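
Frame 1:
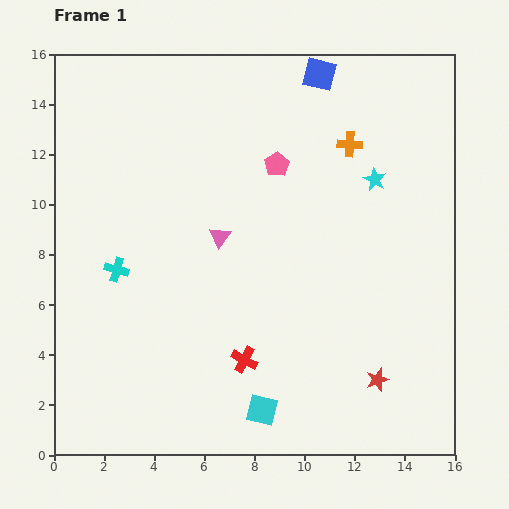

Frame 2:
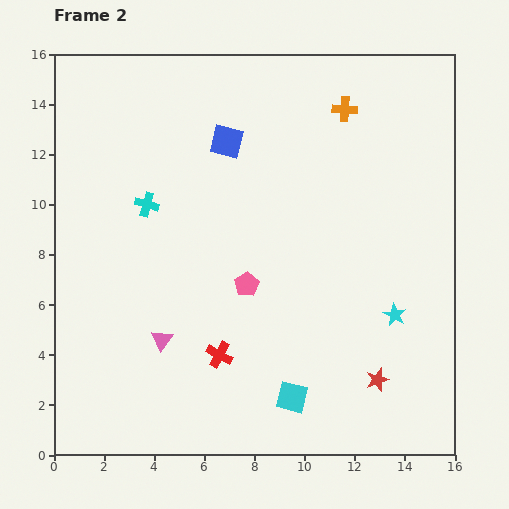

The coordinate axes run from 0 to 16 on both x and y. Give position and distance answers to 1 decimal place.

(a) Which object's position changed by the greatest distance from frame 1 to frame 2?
the cyan star

(moved 5.5; next 4.9)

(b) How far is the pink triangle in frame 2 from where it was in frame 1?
4.7

The pink triangle moved from (6.6, 8.7) to (4.3, 4.6), a distance of √(2.3² + 4.1²) ≈ 4.7.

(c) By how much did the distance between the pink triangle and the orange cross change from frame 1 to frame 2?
+5.3

Distance in frame 1: 6.4. Distance in frame 2: 11.7.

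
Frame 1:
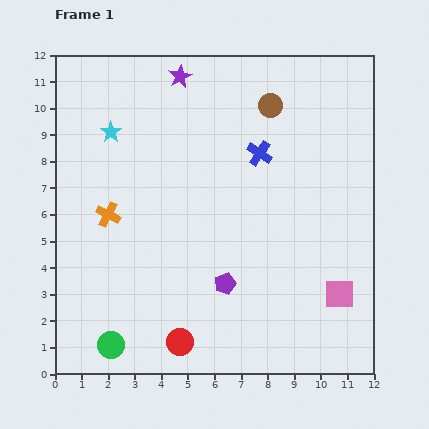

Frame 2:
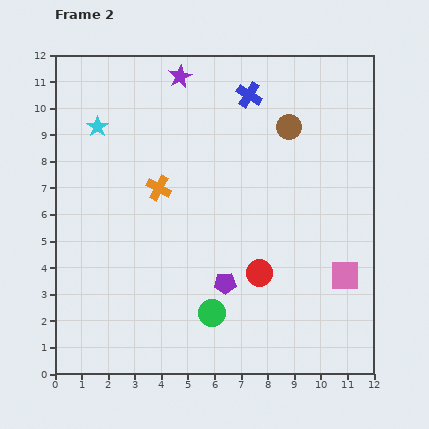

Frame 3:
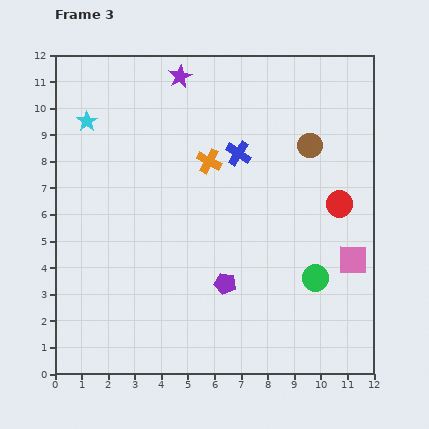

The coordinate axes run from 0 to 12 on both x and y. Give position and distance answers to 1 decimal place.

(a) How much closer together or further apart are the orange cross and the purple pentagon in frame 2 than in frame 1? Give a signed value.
-0.7

Distance in frame 1: 5.1. Distance in frame 2: 4.4.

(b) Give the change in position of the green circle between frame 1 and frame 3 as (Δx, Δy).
(7.7, 2.5)

The green circle was at (2.1, 1.1) in frame 1 and (9.8, 3.6) in frame 3.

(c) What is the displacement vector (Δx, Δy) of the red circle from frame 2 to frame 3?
(3.0, 2.6)

The red circle was at (7.7, 3.8) in frame 2 and (10.7, 6.4) in frame 3.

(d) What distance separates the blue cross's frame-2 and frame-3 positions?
2.2

The blue cross moved from (7.3, 10.5) to (6.9, 8.3), a distance of √(0.4² + 2.2²) ≈ 2.2.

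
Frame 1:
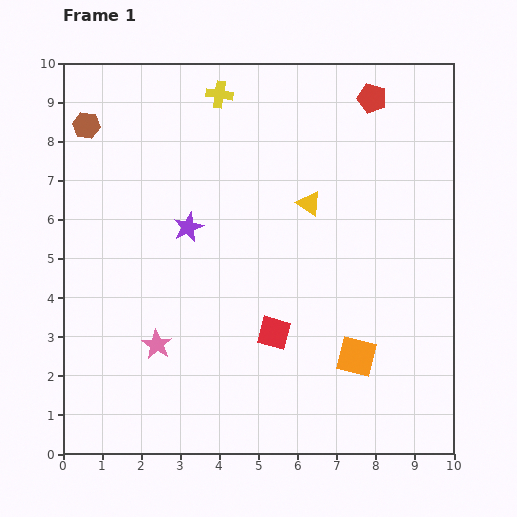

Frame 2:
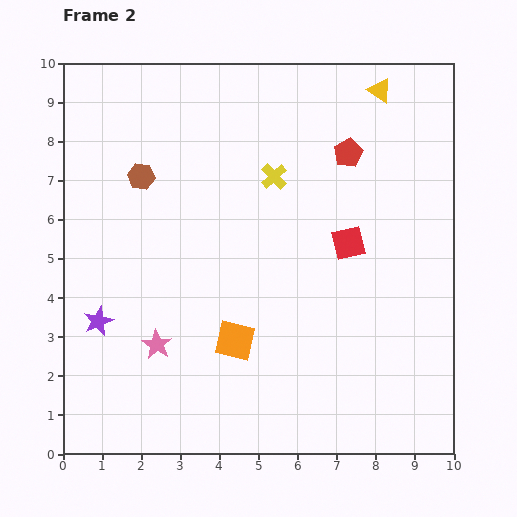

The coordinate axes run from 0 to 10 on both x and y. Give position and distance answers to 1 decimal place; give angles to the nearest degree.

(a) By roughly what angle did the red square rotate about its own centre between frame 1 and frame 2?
28° counter-clockwise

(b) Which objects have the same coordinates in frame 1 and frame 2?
the pink star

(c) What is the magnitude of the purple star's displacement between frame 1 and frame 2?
3.3

The purple star moved from (3.2, 5.8) to (0.9, 3.4), a distance of √(2.3² + 2.4²) ≈ 3.3.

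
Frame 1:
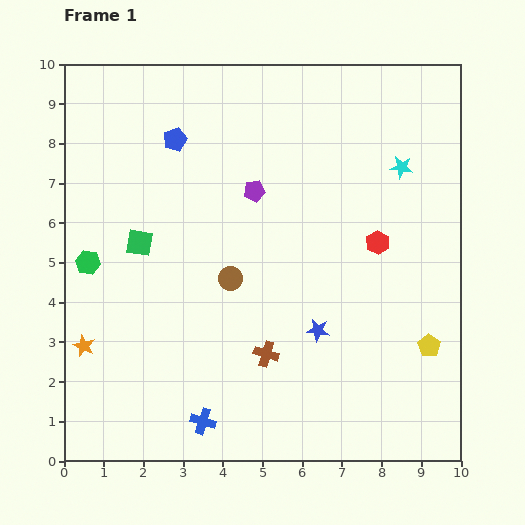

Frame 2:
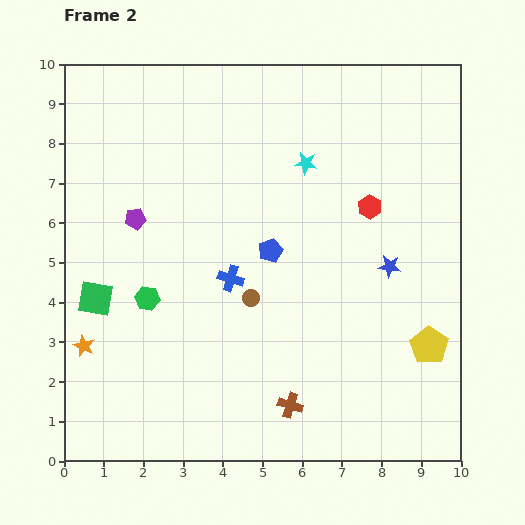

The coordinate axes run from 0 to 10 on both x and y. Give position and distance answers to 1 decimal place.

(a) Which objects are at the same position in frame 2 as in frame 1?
the yellow pentagon, the orange star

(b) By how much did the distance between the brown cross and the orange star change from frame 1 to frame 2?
+0.8

Distance in frame 1: 4.6. Distance in frame 2: 5.4.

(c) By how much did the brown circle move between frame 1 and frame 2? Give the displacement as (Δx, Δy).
(0.5, -0.5)

The brown circle was at (4.2, 4.6) in frame 1 and (4.7, 4.1) in frame 2.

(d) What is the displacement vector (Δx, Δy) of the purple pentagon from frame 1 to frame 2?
(-3.0, -0.7)

The purple pentagon was at (4.8, 6.8) in frame 1 and (1.8, 6.1) in frame 2.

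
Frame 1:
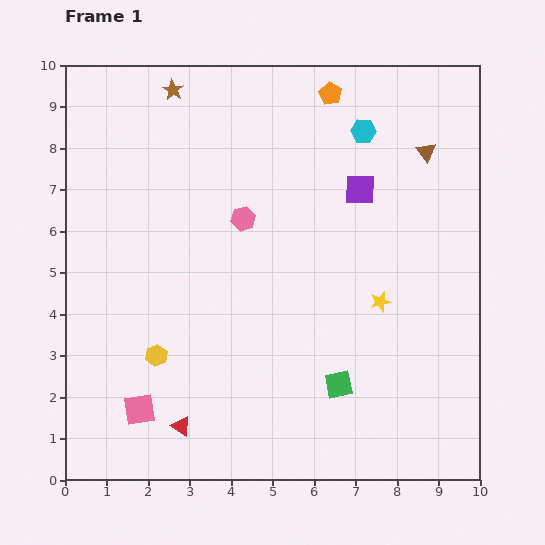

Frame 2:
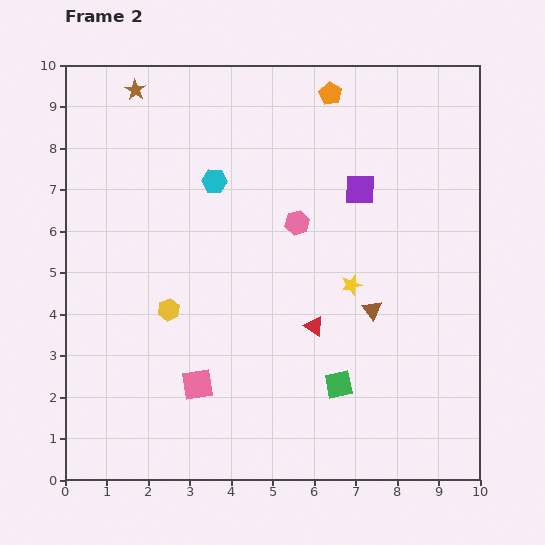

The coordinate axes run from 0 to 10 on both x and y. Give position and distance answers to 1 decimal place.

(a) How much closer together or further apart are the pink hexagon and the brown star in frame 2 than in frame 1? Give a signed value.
+1.5

Distance in frame 1: 3.5. Distance in frame 2: 5.0.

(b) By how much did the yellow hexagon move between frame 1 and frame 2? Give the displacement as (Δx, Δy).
(0.3, 1.1)

The yellow hexagon was at (2.2, 3.0) in frame 1 and (2.5, 4.1) in frame 2.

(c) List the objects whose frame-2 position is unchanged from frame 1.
the green square, the orange pentagon, the purple square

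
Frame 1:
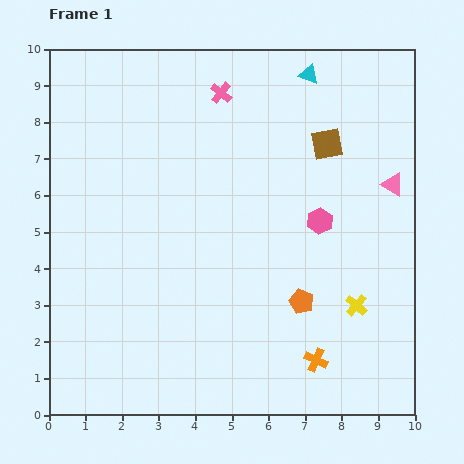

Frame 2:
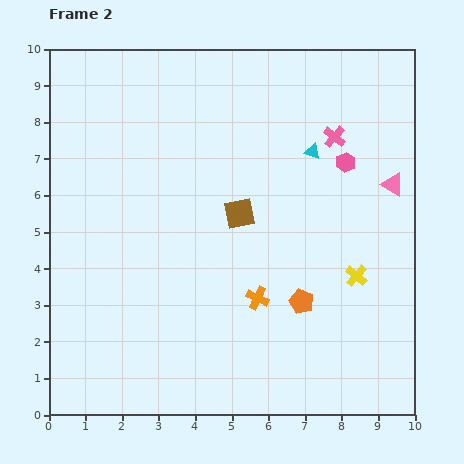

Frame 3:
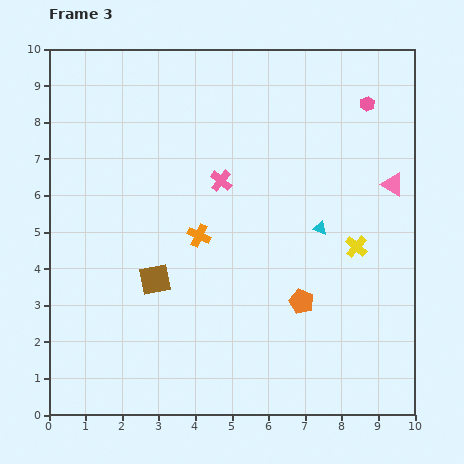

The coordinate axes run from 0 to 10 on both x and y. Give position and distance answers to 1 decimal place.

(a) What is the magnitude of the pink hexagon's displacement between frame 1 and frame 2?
1.7

The pink hexagon moved from (7.4, 5.3) to (8.1, 6.9), a distance of √(0.7² + 1.6²) ≈ 1.7.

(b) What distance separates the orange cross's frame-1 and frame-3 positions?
4.7

The orange cross moved from (7.3, 1.5) to (4.1, 4.9), a distance of √(3.2² + 3.4²) ≈ 4.7.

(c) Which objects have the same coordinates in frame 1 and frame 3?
the orange pentagon, the pink triangle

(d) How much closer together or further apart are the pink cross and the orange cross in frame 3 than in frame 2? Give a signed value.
-3.3

Distance in frame 2: 4.9. Distance in frame 3: 1.6.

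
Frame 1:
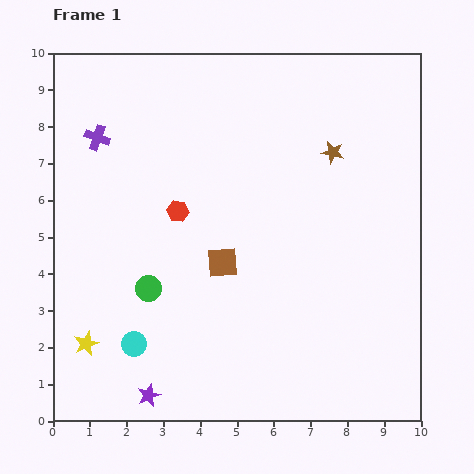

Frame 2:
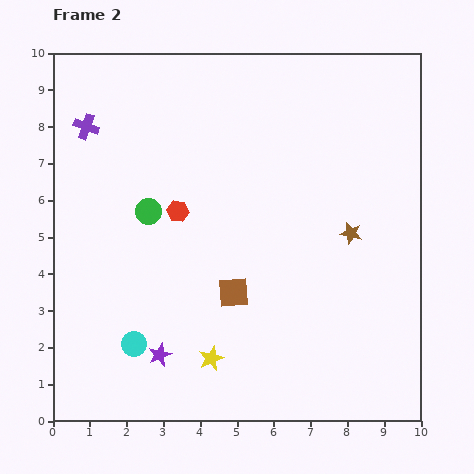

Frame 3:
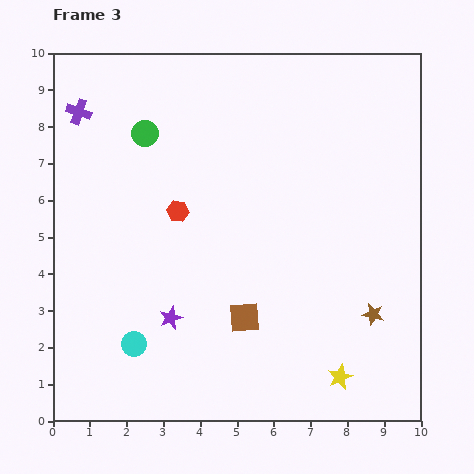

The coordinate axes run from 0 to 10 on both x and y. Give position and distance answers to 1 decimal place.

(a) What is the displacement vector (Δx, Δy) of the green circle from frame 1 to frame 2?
(0.0, 2.1)

The green circle was at (2.6, 3.6) in frame 1 and (2.6, 5.7) in frame 2.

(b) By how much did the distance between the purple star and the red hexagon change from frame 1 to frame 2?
-1.2

Distance in frame 1: 5.1. Distance in frame 2: 3.9.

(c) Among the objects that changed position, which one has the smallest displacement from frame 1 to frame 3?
the purple cross

(moved 0.9)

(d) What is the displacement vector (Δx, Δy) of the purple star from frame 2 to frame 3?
(0.3, 1.0)

The purple star was at (2.9, 1.8) in frame 2 and (3.2, 2.8) in frame 3.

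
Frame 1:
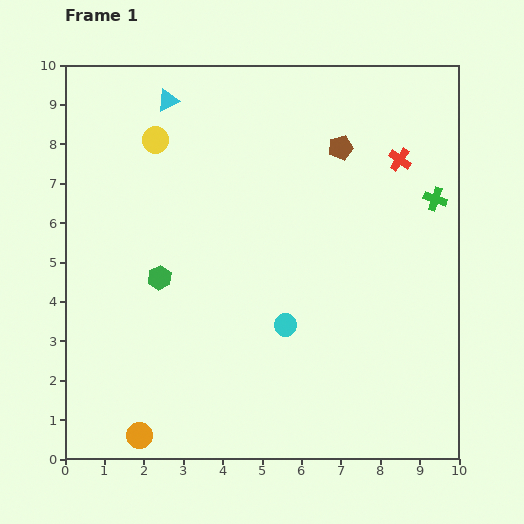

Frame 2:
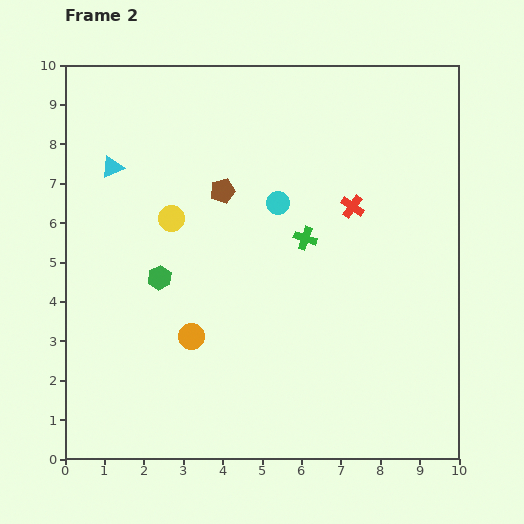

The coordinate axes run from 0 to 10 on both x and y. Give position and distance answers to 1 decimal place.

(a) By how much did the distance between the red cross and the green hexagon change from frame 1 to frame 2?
-1.6

Distance in frame 1: 6.8. Distance in frame 2: 5.2.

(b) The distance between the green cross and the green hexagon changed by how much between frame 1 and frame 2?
-3.5

Distance in frame 1: 7.3. Distance in frame 2: 3.8.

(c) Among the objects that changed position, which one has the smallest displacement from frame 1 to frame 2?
the red cross

(moved 1.7)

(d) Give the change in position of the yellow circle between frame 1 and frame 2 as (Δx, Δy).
(0.4, -2.0)

The yellow circle was at (2.3, 8.1) in frame 1 and (2.7, 6.1) in frame 2.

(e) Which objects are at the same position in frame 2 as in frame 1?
the green hexagon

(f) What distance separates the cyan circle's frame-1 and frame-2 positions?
3.1

The cyan circle moved from (5.6, 3.4) to (5.4, 6.5), a distance of √(0.2² + 3.1²) ≈ 3.1.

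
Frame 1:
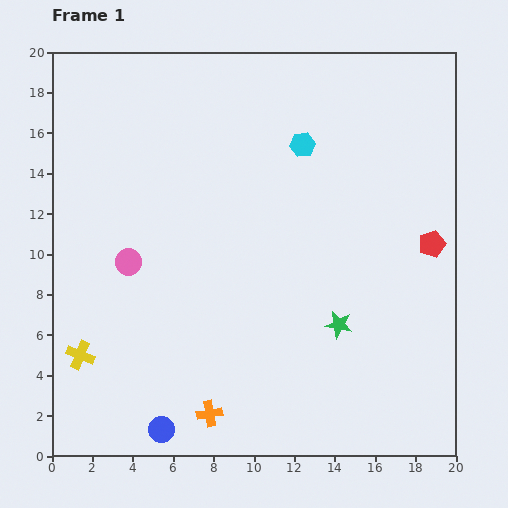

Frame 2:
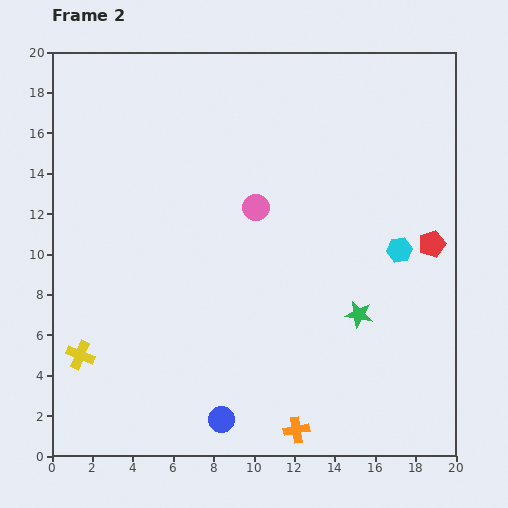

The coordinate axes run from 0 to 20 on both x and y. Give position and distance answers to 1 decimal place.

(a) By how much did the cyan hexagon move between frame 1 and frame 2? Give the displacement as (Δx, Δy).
(4.8, -5.2)

The cyan hexagon was at (12.4, 15.4) in frame 1 and (17.2, 10.2) in frame 2.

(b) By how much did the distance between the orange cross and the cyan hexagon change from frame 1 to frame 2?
-3.8

Distance in frame 1: 14.1. Distance in frame 2: 10.3.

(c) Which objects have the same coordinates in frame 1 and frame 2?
the red pentagon, the yellow cross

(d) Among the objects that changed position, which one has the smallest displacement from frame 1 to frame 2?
the green star

(moved 1.1)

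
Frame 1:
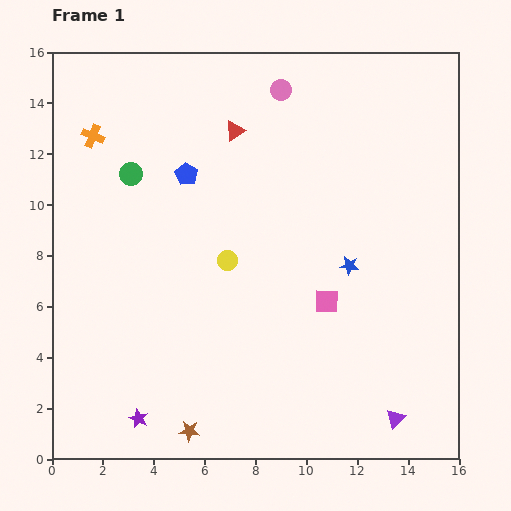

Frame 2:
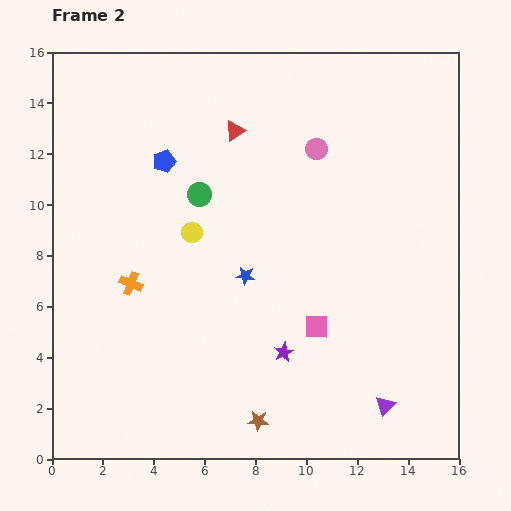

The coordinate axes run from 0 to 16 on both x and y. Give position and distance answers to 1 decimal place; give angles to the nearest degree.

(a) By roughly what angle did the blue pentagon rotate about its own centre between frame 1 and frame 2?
24° clockwise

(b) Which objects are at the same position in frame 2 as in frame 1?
the red triangle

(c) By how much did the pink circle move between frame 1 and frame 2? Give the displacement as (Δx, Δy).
(1.4, -2.3)

The pink circle was at (9.0, 14.5) in frame 1 and (10.4, 12.2) in frame 2.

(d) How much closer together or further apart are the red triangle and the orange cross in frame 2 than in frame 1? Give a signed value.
+1.7

Distance in frame 1: 5.6. Distance in frame 2: 7.3.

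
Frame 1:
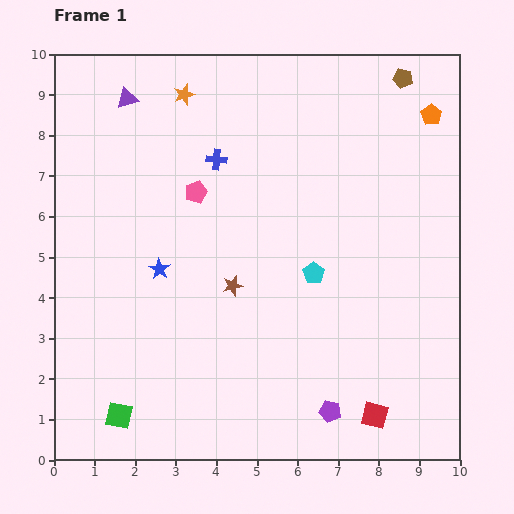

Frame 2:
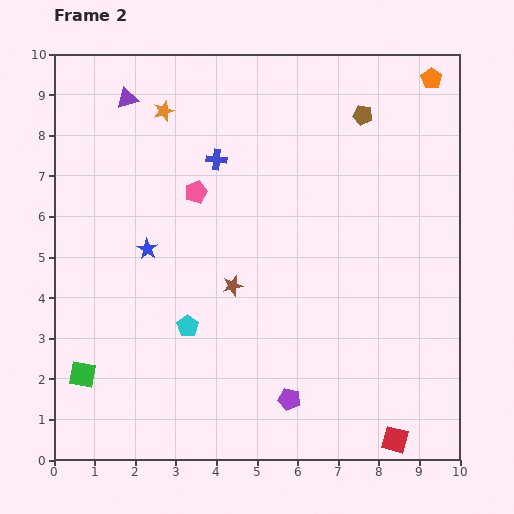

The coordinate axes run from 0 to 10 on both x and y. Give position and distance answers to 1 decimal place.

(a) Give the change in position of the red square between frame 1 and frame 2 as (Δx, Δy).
(0.5, -0.6)

The red square was at (7.9, 1.1) in frame 1 and (8.4, 0.5) in frame 2.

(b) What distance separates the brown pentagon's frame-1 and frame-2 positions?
1.3

The brown pentagon moved from (8.6, 9.4) to (7.6, 8.5), a distance of √(1.0² + 0.9²) ≈ 1.3.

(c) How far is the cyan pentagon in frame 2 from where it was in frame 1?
3.4

The cyan pentagon moved from (6.4, 4.6) to (3.3, 3.3), a distance of √(3.1² + 1.3²) ≈ 3.4.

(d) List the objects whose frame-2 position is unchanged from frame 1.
the brown star, the pink pentagon, the purple triangle, the blue cross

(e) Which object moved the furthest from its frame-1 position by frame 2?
the cyan pentagon

(moved 3.4; next 1.3)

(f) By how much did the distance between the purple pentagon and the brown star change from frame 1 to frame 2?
-0.8

Distance in frame 1: 3.9. Distance in frame 2: 3.1.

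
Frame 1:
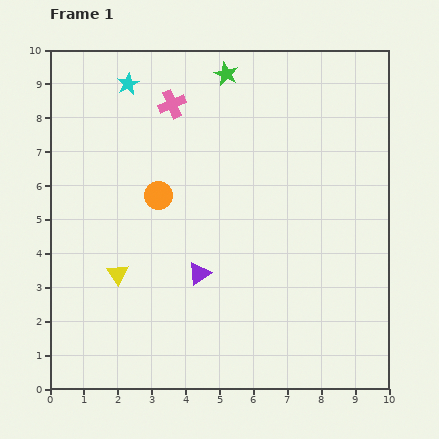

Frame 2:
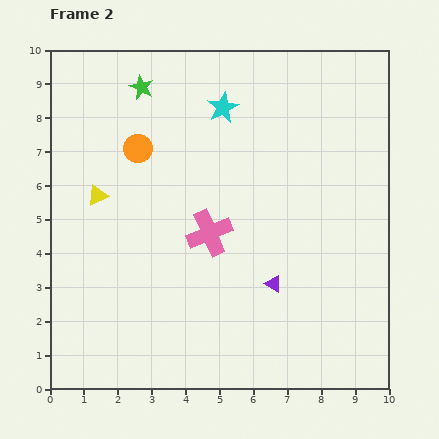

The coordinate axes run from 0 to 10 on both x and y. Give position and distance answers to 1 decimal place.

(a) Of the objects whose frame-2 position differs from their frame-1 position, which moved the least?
the orange circle

(moved 1.5)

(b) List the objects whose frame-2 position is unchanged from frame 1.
none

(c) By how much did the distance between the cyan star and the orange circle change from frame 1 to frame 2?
-0.6

Distance in frame 1: 3.4. Distance in frame 2: 2.8.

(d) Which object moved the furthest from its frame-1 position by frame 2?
the pink cross

(moved 4.0; next 2.9)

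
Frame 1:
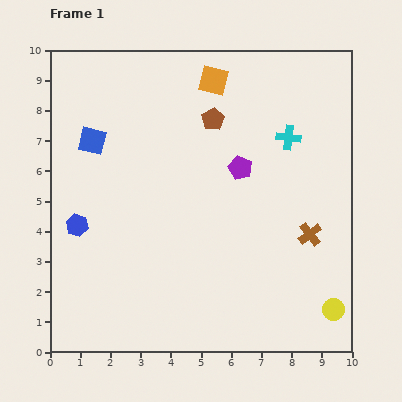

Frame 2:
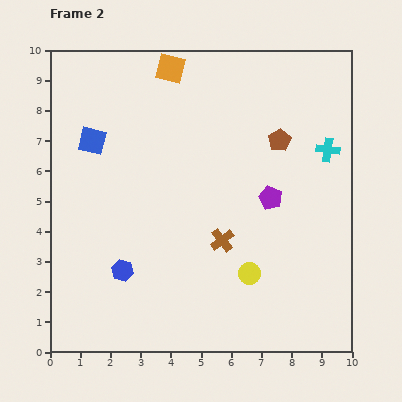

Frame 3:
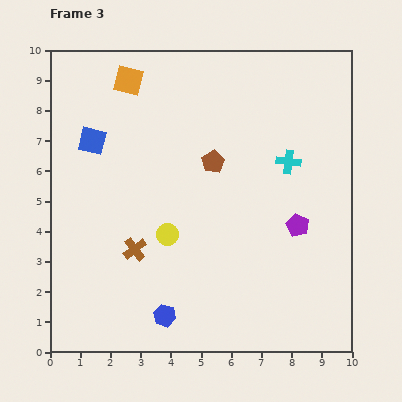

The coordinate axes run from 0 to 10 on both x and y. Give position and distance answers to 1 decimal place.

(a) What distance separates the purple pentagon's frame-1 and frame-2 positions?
1.4

The purple pentagon moved from (6.3, 6.1) to (7.3, 5.1), a distance of √(1.0² + 1.0²) ≈ 1.4.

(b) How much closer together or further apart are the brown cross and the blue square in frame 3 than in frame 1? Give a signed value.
-3.9

Distance in frame 1: 7.8. Distance in frame 3: 3.9.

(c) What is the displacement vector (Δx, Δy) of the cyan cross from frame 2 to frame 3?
(-1.3, -0.4)

The cyan cross was at (9.2, 6.7) in frame 2 and (7.9, 6.3) in frame 3.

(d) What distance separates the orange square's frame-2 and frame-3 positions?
1.5

The orange square moved from (4.0, 9.4) to (2.6, 9.0), a distance of √(1.4² + 0.4²) ≈ 1.5.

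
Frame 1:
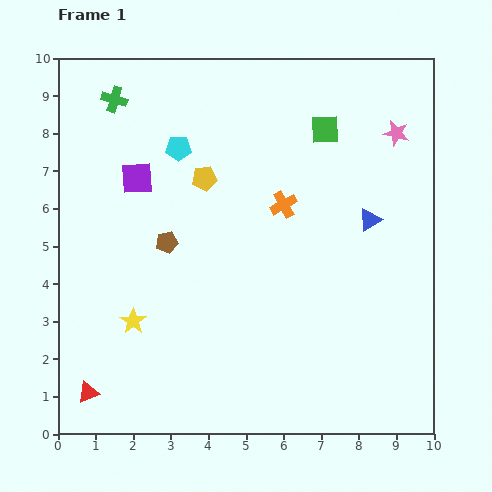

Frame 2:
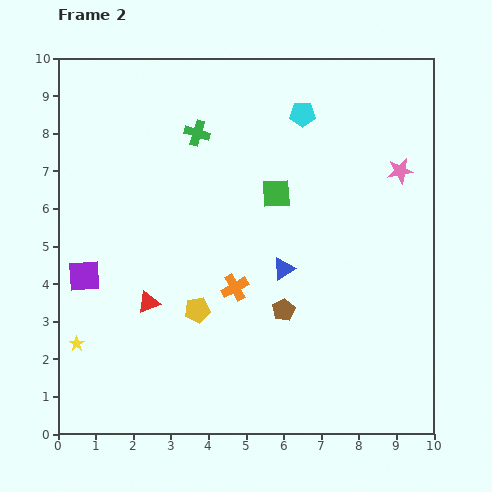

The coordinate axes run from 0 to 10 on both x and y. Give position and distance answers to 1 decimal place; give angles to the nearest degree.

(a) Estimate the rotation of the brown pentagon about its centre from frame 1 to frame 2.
17° counter-clockwise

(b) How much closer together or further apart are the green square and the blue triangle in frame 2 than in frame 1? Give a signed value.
-0.7

Distance in frame 1: 2.7. Distance in frame 2: 2.0.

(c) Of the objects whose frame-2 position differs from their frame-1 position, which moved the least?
the pink star

(moved 1.0)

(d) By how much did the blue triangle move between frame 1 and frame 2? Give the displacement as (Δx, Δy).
(-2.3, -1.3)

The blue triangle was at (8.3, 5.7) in frame 1 and (6.0, 4.4) in frame 2.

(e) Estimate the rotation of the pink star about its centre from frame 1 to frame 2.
23° counter-clockwise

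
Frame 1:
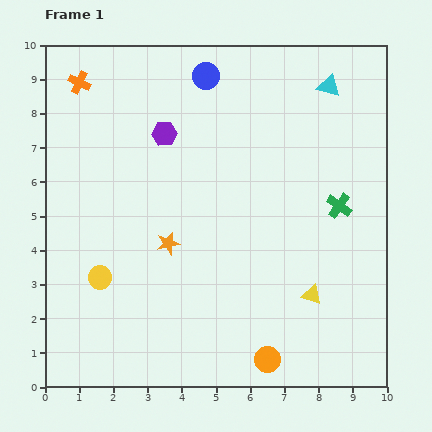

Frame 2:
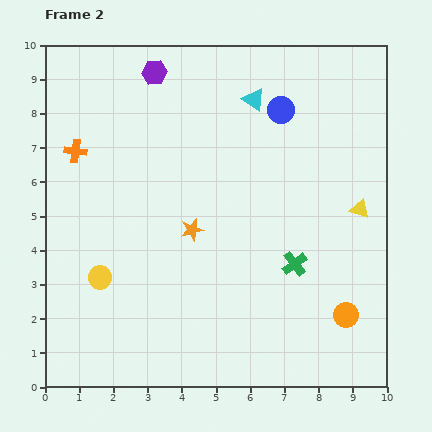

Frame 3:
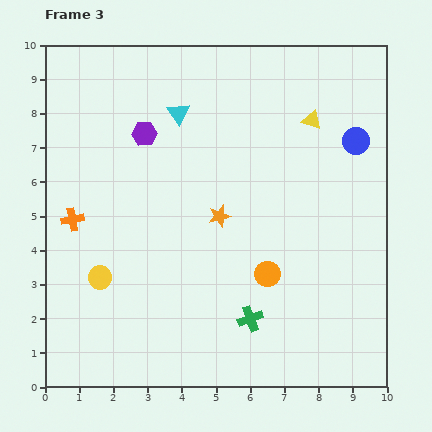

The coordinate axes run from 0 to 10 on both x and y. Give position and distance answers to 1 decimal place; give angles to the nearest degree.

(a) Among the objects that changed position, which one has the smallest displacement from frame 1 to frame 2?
the orange star

(moved 0.8)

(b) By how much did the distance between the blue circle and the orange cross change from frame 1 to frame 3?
+4.9

Distance in frame 1: 3.7. Distance in frame 3: 8.6.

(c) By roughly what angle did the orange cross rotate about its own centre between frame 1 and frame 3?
36° counter-clockwise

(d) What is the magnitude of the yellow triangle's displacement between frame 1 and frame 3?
5.1

The yellow triangle moved from (7.8, 2.7) to (7.8, 7.8), a distance of √(0.0² + 5.1²) ≈ 5.1.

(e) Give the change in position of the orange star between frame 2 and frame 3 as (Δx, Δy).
(0.8, 0.4)

The orange star was at (4.3, 4.6) in frame 2 and (5.1, 5.0) in frame 3.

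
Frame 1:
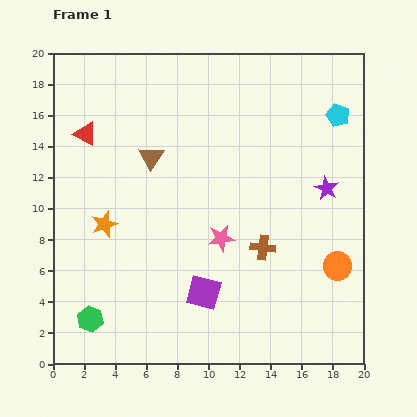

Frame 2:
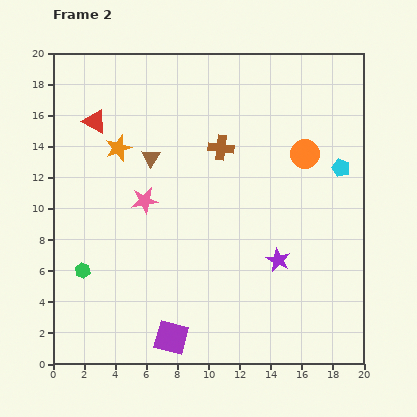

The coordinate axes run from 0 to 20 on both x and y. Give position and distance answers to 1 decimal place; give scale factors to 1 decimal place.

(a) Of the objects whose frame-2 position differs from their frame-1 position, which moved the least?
the red triangle

(moved 1.0)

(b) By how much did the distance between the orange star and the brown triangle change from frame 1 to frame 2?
-3.0

Distance in frame 1: 5.2. Distance in frame 2: 2.2.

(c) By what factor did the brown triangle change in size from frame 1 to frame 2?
0.8×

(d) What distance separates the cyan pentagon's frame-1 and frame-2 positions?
3.4

The cyan pentagon moved from (18.3, 16.0) to (18.5, 12.6), a distance of √(0.2² + 3.4²) ≈ 3.4.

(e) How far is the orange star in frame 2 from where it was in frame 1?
5.0

The orange star moved from (3.3, 9.0) to (4.2, 13.9), a distance of √(0.9² + 4.9²) ≈ 5.0.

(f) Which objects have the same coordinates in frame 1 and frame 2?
the brown triangle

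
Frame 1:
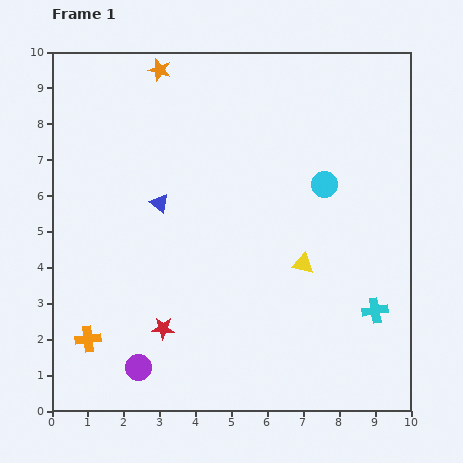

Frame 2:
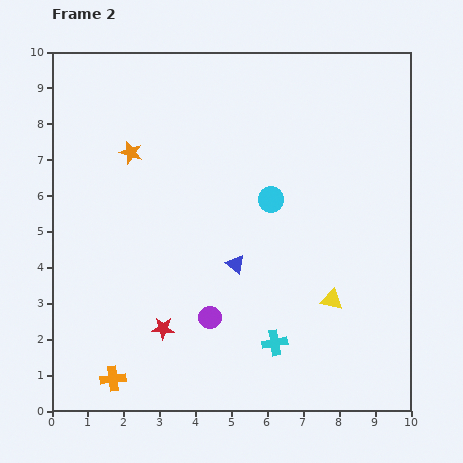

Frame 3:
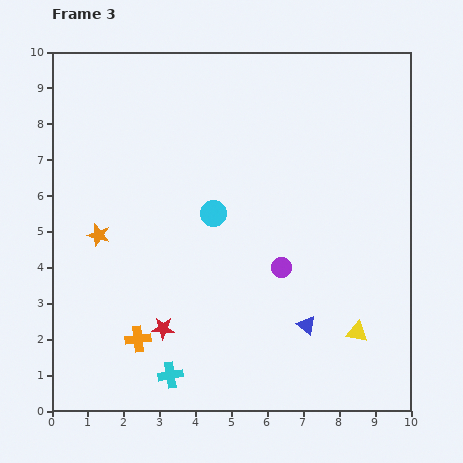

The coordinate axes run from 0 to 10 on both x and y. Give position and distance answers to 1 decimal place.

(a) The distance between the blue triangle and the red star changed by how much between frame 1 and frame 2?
-0.8

Distance in frame 1: 3.5. Distance in frame 2: 2.7.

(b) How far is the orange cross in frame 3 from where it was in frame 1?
1.4

The orange cross moved from (1.0, 2.0) to (2.4, 2.0), a distance of √(1.4² + 0.0²) ≈ 1.4.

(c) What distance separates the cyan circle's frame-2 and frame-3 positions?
1.6

The cyan circle moved from (6.1, 5.9) to (4.5, 5.5), a distance of √(1.6² + 0.4²) ≈ 1.6.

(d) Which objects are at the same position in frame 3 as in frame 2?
the red star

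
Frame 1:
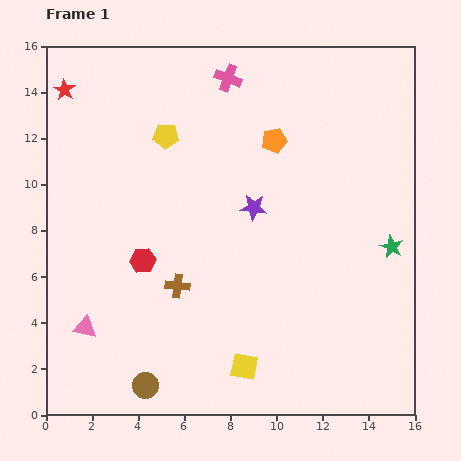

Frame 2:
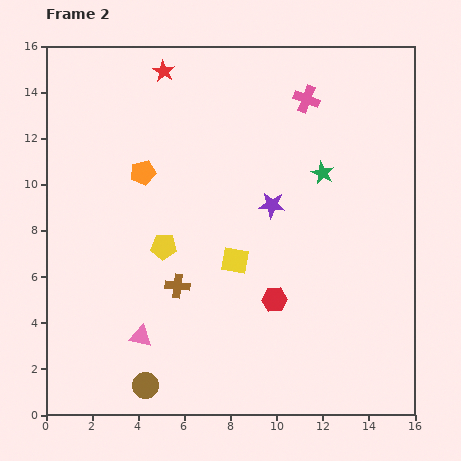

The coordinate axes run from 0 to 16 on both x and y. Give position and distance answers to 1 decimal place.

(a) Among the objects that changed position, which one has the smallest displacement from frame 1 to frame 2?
the purple star

(moved 0.8)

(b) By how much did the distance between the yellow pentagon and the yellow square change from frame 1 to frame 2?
-7.4

Distance in frame 1: 10.6. Distance in frame 2: 3.2.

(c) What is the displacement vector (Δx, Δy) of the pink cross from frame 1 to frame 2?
(3.4, -0.9)

The pink cross was at (7.9, 14.6) in frame 1 and (11.3, 13.7) in frame 2.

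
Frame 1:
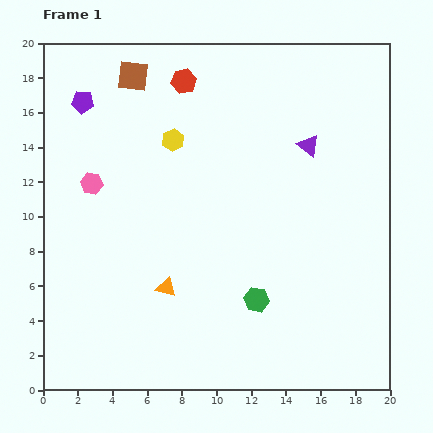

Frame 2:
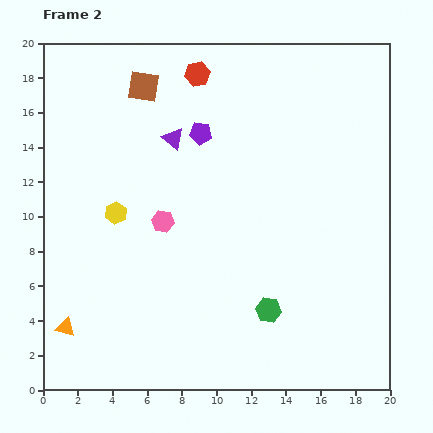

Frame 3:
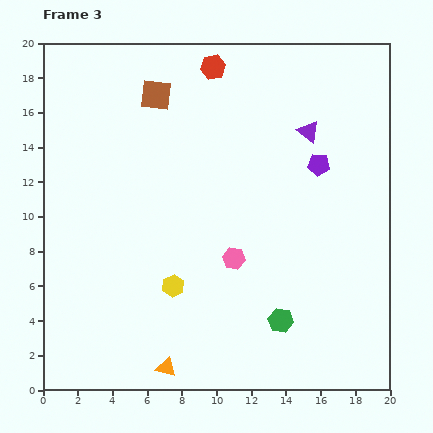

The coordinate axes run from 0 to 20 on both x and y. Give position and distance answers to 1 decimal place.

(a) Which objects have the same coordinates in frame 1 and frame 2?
none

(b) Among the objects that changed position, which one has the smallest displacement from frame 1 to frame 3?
the purple triangle

(moved 0.8)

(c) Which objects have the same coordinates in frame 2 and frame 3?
none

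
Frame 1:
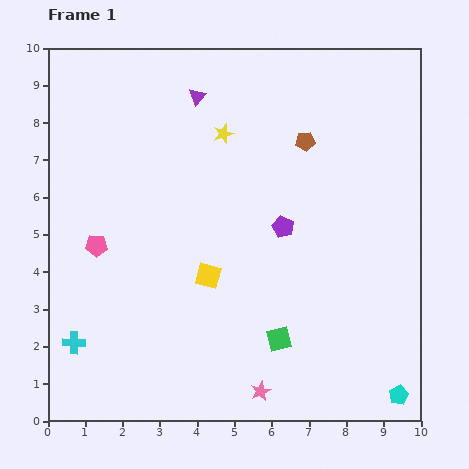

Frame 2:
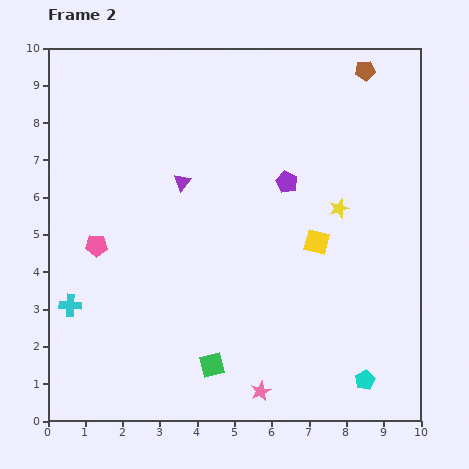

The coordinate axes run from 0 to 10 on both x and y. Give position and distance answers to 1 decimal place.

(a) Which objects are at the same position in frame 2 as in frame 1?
the pink star, the pink pentagon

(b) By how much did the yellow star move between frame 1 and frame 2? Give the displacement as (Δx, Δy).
(3.1, -2.0)

The yellow star was at (4.7, 7.7) in frame 1 and (7.8, 5.7) in frame 2.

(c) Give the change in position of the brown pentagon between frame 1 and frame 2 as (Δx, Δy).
(1.6, 1.9)

The brown pentagon was at (6.9, 7.5) in frame 1 and (8.5, 9.4) in frame 2.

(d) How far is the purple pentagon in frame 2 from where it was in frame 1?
1.2

The purple pentagon moved from (6.3, 5.2) to (6.4, 6.4), a distance of √(0.1² + 1.2²) ≈ 1.2.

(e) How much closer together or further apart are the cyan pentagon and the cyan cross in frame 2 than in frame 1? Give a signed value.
-0.7

Distance in frame 1: 8.8. Distance in frame 2: 8.1.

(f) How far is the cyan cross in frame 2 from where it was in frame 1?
1.0

The cyan cross moved from (0.7, 2.1) to (0.6, 3.1), a distance of √(0.1² + 1.0²) ≈ 1.0.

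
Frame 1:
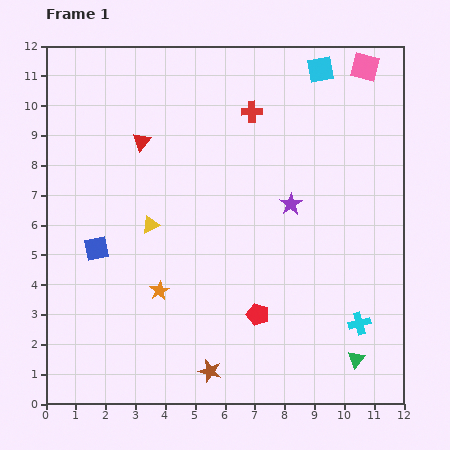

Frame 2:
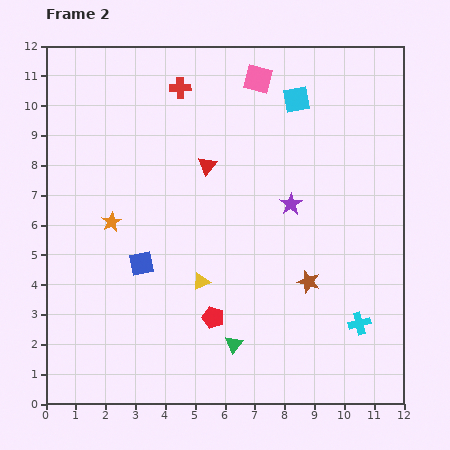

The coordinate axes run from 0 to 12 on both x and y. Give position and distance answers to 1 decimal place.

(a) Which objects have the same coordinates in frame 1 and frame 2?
the purple star, the cyan cross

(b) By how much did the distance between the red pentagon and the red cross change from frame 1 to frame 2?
+1.0

Distance in frame 1: 6.8. Distance in frame 2: 7.8.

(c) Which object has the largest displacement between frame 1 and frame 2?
the brown star

(moved 4.5; next 4.1)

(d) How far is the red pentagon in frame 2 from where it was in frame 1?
1.5

The red pentagon moved from (7.1, 3.0) to (5.6, 2.9), a distance of √(1.5² + 0.1²) ≈ 1.5.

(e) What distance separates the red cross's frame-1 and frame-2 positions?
2.5

The red cross moved from (6.9, 9.8) to (4.5, 10.6), a distance of √(2.4² + 0.8²) ≈ 2.5.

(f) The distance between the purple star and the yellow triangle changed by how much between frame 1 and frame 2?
-0.8

Distance in frame 1: 4.8. Distance in frame 2: 4.0.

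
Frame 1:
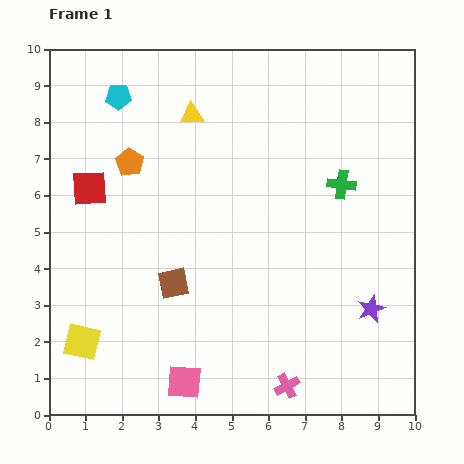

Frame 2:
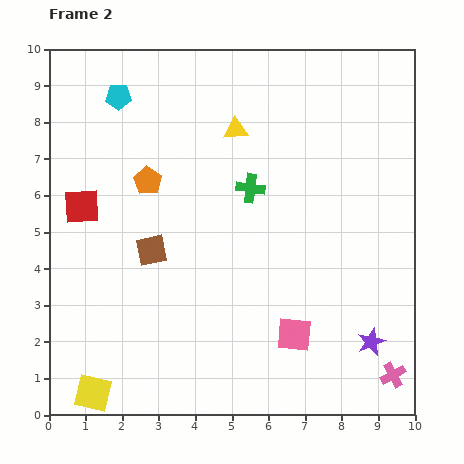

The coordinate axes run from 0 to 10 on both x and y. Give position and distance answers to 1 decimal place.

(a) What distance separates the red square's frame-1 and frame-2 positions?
0.5

The red square moved from (1.1, 6.2) to (0.9, 5.7), a distance of √(0.2² + 0.5²) ≈ 0.5.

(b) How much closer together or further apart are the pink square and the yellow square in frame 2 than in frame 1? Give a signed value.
+2.7

Distance in frame 1: 3.0. Distance in frame 2: 5.7.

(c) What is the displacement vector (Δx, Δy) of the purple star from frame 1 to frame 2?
(0.0, -0.9)

The purple star was at (8.8, 2.9) in frame 1 and (8.8, 2.0) in frame 2.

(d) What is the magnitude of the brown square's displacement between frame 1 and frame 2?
1.1

The brown square moved from (3.4, 3.6) to (2.8, 4.5), a distance of √(0.6² + 0.9²) ≈ 1.1.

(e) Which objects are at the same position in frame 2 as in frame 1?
the cyan pentagon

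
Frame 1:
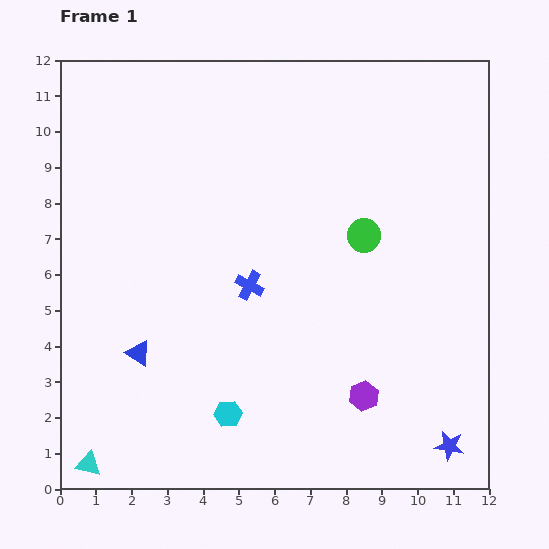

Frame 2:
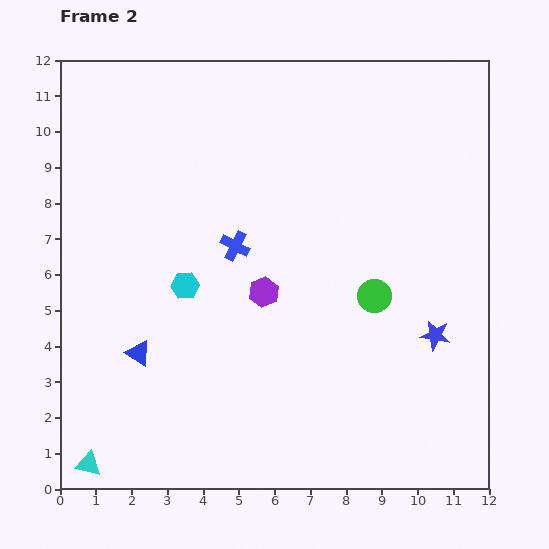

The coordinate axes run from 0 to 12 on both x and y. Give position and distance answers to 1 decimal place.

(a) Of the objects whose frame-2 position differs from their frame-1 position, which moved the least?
the blue cross

(moved 1.2)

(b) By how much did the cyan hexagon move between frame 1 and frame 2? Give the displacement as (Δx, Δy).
(-1.2, 3.6)

The cyan hexagon was at (4.7, 2.1) in frame 1 and (3.5, 5.7) in frame 2.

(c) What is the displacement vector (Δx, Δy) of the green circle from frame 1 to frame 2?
(0.3, -1.7)

The green circle was at (8.5, 7.1) in frame 1 and (8.8, 5.4) in frame 2.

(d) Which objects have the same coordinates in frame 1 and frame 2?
the blue triangle, the cyan triangle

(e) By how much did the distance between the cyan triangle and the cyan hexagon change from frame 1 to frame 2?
+1.6

Distance in frame 1: 4.1. Distance in frame 2: 5.7.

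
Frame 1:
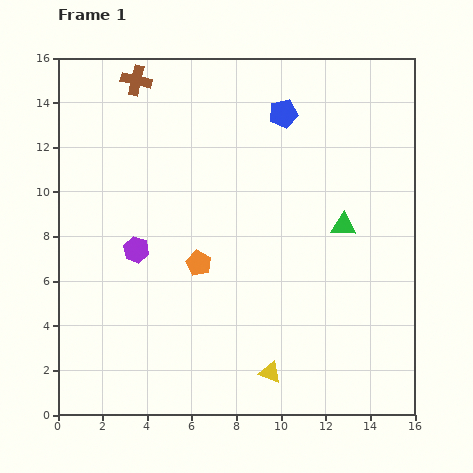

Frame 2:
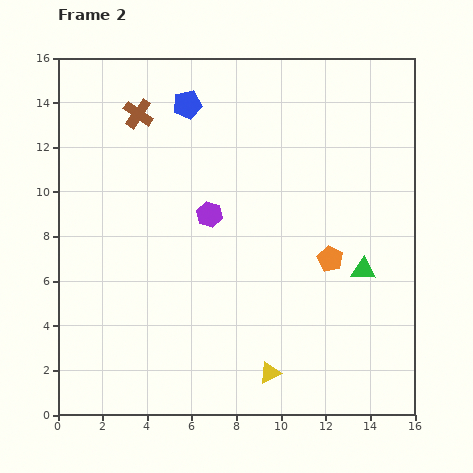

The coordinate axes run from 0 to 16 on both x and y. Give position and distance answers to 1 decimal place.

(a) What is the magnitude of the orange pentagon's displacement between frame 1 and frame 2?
5.9

The orange pentagon moved from (6.3, 6.8) to (12.2, 7.0), a distance of √(5.9² + 0.2²) ≈ 5.9.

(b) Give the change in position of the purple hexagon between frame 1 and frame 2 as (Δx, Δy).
(3.3, 1.6)

The purple hexagon was at (3.5, 7.4) in frame 1 and (6.8, 9.0) in frame 2.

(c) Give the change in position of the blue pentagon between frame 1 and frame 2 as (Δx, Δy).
(-4.3, 0.4)

The blue pentagon was at (10.1, 13.5) in frame 1 and (5.8, 13.9) in frame 2.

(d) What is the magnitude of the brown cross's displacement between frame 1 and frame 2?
1.5

The brown cross moved from (3.5, 15.0) to (3.6, 13.5), a distance of √(0.1² + 1.5²) ≈ 1.5.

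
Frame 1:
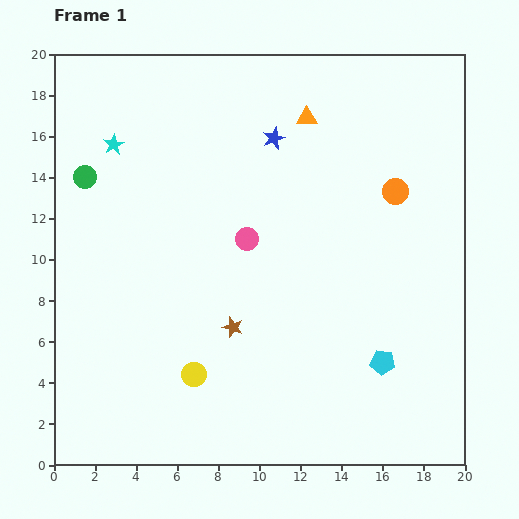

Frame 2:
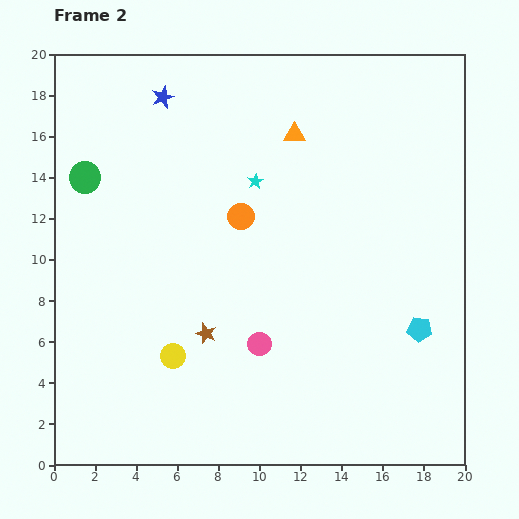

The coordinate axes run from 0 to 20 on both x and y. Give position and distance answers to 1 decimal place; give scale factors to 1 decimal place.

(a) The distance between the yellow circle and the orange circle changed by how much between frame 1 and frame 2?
-5.6

Distance in frame 1: 13.2. Distance in frame 2: 7.6.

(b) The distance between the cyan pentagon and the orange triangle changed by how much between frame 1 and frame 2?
-1.2

Distance in frame 1: 12.5. Distance in frame 2: 11.3.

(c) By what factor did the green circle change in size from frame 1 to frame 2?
1.4×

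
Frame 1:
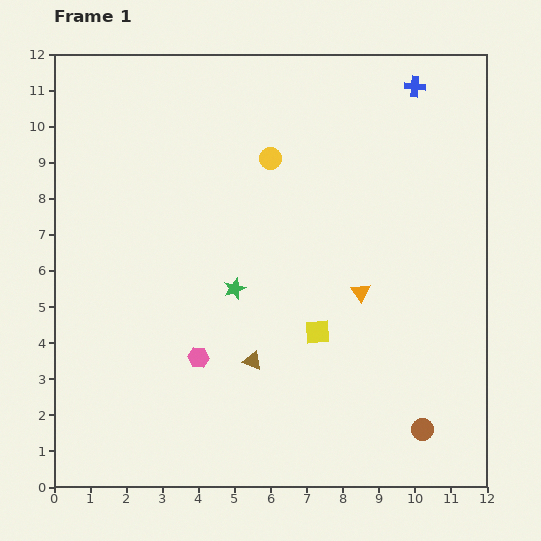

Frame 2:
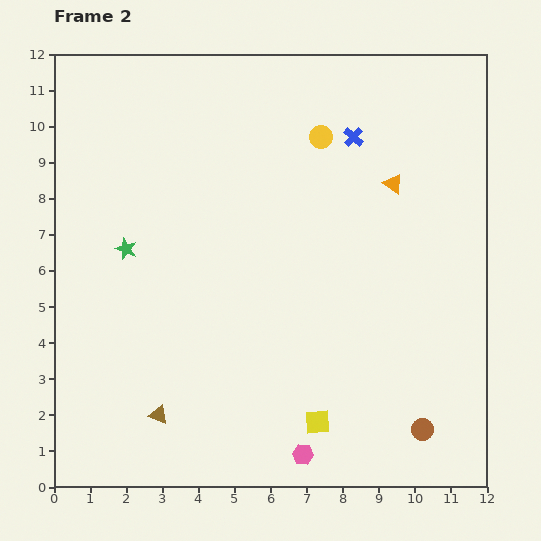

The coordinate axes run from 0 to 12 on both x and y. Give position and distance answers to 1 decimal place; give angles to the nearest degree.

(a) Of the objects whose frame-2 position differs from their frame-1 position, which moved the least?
the yellow circle

(moved 1.5)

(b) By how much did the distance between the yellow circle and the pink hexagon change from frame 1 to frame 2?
+2.9

Distance in frame 1: 5.9. Distance in frame 2: 8.8.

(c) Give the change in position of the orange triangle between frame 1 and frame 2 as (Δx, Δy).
(0.9, 3.0)

The orange triangle was at (8.5, 5.4) in frame 1 and (9.4, 8.4) in frame 2.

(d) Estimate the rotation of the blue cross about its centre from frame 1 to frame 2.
38° clockwise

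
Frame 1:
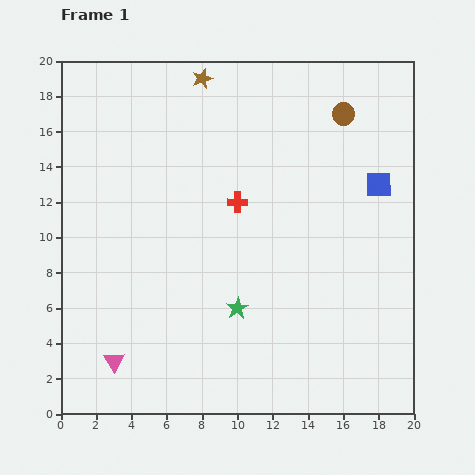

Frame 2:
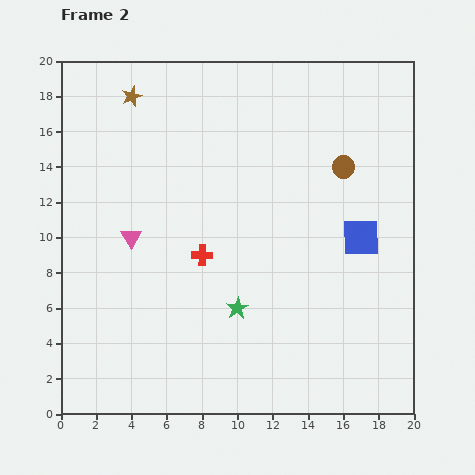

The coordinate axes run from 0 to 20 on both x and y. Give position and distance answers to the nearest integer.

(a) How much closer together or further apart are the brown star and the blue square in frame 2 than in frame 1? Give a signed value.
+3

Distance in frame 1: 12. Distance in frame 2: 15.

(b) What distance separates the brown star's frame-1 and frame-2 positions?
4

The brown star moved from (8, 19) to (4, 18), a distance of √(4² + 1²) ≈ 4.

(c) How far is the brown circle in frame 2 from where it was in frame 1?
3

The brown circle moved from (16, 17) to (16, 14), a distance of √(0² + 3²) ≈ 3.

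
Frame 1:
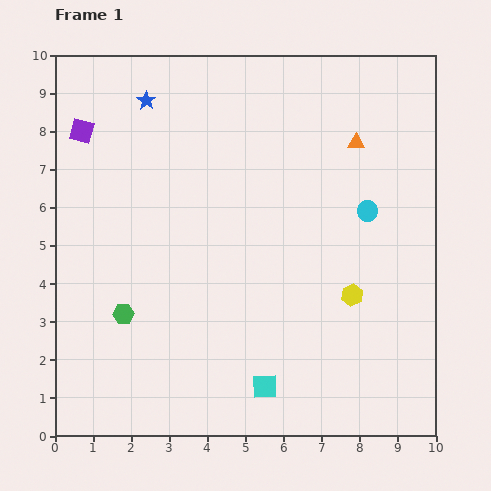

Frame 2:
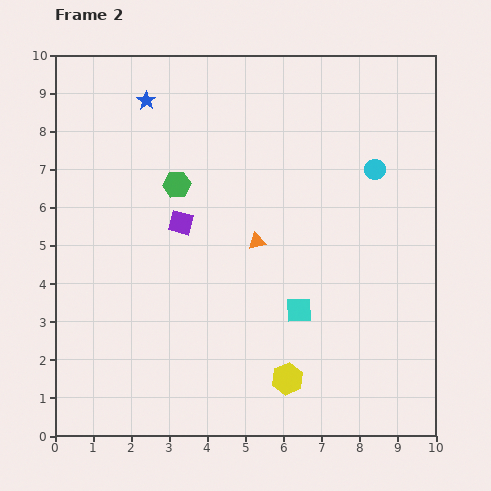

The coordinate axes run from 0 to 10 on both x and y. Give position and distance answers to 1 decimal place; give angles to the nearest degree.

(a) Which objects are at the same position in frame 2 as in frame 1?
the blue star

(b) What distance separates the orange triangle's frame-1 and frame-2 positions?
3.7

The orange triangle moved from (7.9, 7.7) to (5.3, 5.1), a distance of √(2.6² + 2.6²) ≈ 3.7.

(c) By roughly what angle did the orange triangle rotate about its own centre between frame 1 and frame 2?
17° counter-clockwise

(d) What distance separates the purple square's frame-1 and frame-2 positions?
3.5

The purple square moved from (0.7, 8.0) to (3.3, 5.6), a distance of √(2.6² + 2.4²) ≈ 3.5.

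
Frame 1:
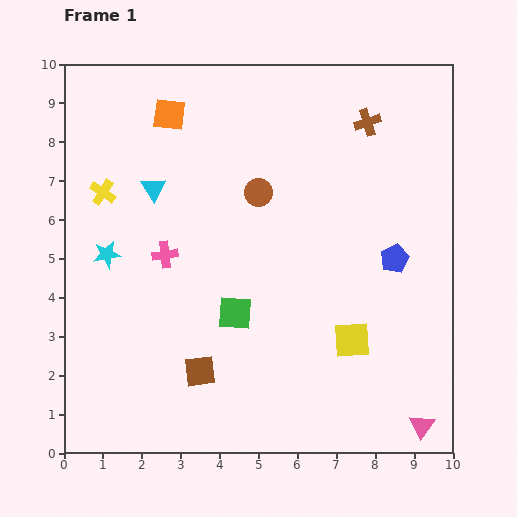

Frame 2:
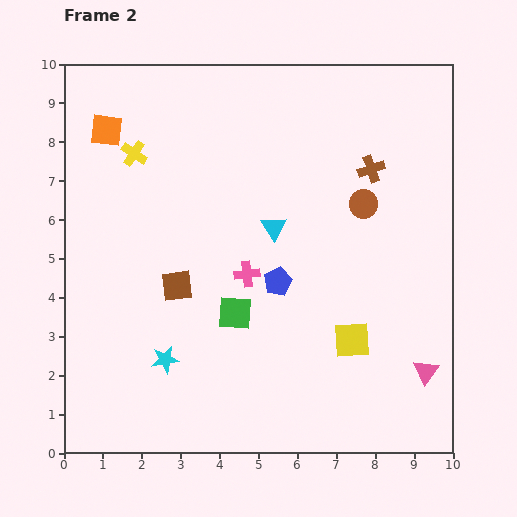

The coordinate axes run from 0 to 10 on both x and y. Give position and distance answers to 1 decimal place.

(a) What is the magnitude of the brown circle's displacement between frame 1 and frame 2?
2.7

The brown circle moved from (5.0, 6.7) to (7.7, 6.4), a distance of √(2.7² + 0.3²) ≈ 2.7.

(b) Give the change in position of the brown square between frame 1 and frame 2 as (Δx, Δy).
(-0.6, 2.2)

The brown square was at (3.5, 2.1) in frame 1 and (2.9, 4.3) in frame 2.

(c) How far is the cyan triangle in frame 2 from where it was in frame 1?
3.3

The cyan triangle moved from (2.3, 6.8) to (5.4, 5.8), a distance of √(3.1² + 1.0²) ≈ 3.3.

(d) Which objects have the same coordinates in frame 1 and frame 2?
the green square, the yellow square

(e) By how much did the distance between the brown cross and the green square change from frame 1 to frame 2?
-0.9

Distance in frame 1: 6.0. Distance in frame 2: 5.1.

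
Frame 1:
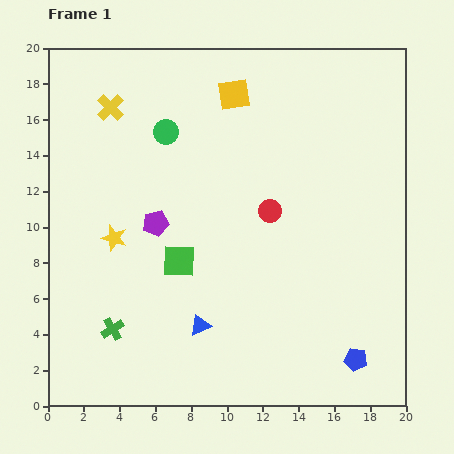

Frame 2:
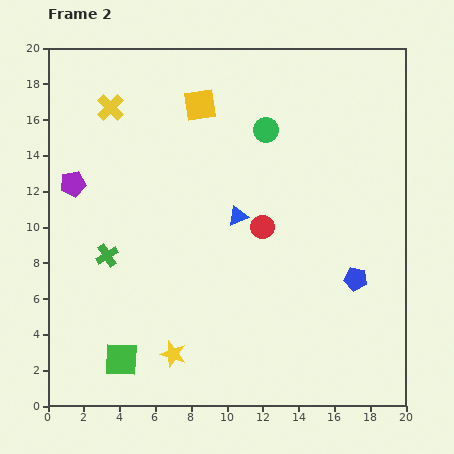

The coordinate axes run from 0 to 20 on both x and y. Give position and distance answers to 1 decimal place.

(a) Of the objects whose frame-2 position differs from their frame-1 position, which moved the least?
the red circle

(moved 1.0)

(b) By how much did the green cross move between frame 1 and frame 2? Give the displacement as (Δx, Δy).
(-0.3, 4.1)

The green cross was at (3.6, 4.3) in frame 1 and (3.3, 8.4) in frame 2.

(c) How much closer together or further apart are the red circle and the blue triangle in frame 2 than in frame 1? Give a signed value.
-6.0

Distance in frame 1: 7.5. Distance in frame 2: 1.5.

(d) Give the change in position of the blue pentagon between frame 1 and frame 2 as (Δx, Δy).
(0.0, 4.5)

The blue pentagon was at (17.2, 2.6) in frame 1 and (17.2, 7.1) in frame 2.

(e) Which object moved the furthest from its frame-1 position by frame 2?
the yellow star

(moved 7.3; next 6.5)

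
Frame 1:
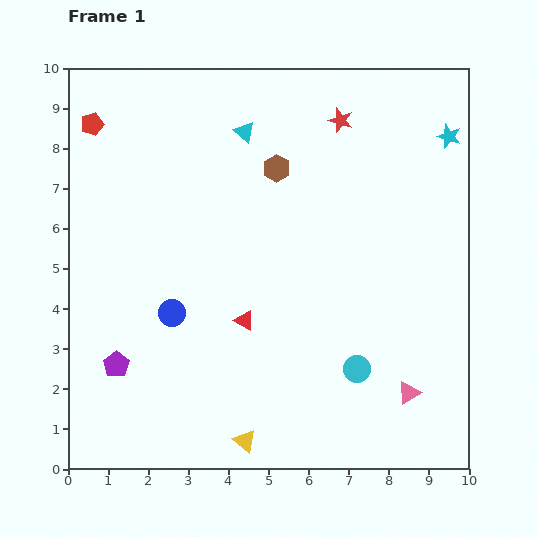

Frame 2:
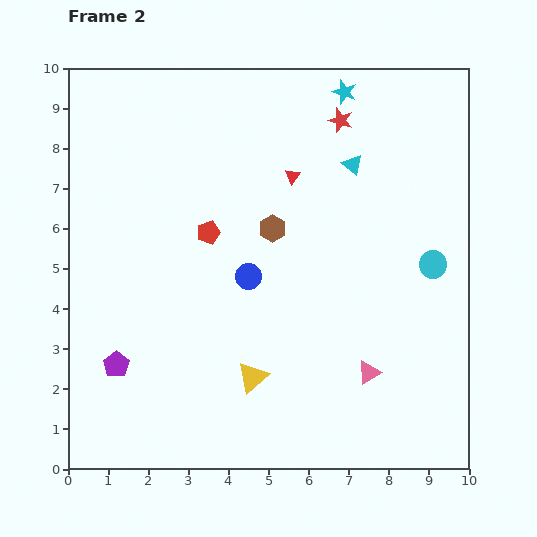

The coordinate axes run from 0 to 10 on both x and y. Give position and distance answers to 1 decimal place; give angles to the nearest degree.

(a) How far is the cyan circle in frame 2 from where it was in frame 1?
3.2

The cyan circle moved from (7.2, 2.5) to (9.1, 5.1), a distance of √(1.9² + 2.6²) ≈ 3.2.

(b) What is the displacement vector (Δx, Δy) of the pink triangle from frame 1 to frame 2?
(-1.0, 0.5)

The pink triangle was at (8.5, 1.9) in frame 1 and (7.5, 2.4) in frame 2.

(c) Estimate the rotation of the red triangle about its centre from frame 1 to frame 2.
38° clockwise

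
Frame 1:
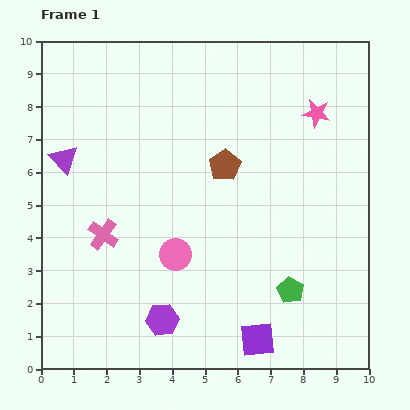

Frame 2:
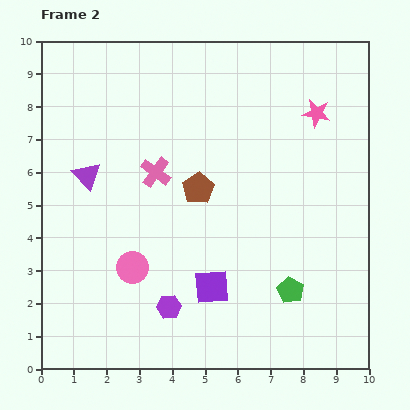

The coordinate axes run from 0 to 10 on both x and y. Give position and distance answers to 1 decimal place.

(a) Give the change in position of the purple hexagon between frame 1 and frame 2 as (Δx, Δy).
(0.2, 0.4)

The purple hexagon was at (3.7, 1.5) in frame 1 and (3.9, 1.9) in frame 2.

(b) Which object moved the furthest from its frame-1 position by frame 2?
the pink cross

(moved 2.5; next 2.1)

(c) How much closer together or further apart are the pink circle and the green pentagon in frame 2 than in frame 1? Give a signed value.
+1.2

Distance in frame 1: 3.7. Distance in frame 2: 4.9.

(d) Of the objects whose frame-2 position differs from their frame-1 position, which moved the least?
the purple hexagon

(moved 0.4)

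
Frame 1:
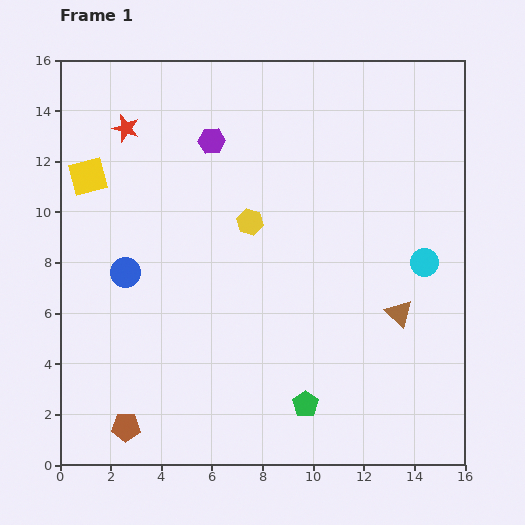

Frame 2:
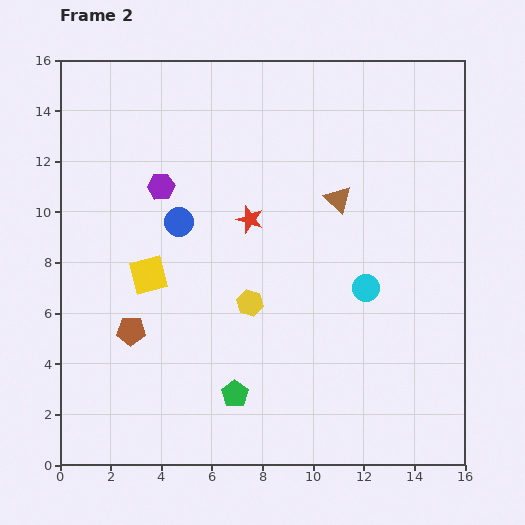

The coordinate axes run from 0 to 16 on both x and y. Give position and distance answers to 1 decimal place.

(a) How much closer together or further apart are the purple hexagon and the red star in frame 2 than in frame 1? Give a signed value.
+0.3

Distance in frame 1: 3.4. Distance in frame 2: 3.7.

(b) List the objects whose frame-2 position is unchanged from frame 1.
none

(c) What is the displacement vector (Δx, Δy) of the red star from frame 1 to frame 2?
(4.9, -3.6)

The red star was at (2.6, 13.3) in frame 1 and (7.5, 9.7) in frame 2.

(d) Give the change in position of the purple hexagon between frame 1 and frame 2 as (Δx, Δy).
(-2.0, -1.8)

The purple hexagon was at (6.0, 12.8) in frame 1 and (4.0, 11.0) in frame 2.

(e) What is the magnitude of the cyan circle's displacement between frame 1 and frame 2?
2.5

The cyan circle moved from (14.4, 8.0) to (12.1, 7.0), a distance of √(2.3² + 1.0²) ≈ 2.5.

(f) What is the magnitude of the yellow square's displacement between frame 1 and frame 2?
4.6

The yellow square moved from (1.1, 11.4) to (3.5, 7.5), a distance of √(2.4² + 3.9²) ≈ 4.6.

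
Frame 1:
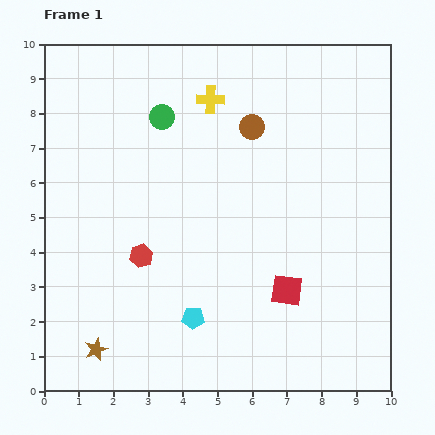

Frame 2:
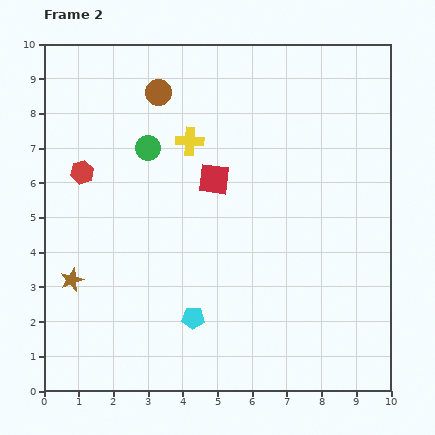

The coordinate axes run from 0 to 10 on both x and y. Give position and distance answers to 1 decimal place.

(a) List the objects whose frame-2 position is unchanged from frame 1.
the cyan pentagon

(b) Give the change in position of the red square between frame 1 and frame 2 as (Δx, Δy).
(-2.1, 3.2)

The red square was at (7.0, 2.9) in frame 1 and (4.9, 6.1) in frame 2.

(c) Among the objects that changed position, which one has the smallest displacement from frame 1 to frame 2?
the green circle

(moved 1.0)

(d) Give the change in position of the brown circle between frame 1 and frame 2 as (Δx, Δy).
(-2.7, 1.0)

The brown circle was at (6.0, 7.6) in frame 1 and (3.3, 8.6) in frame 2.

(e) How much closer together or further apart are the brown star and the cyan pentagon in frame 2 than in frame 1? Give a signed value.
+0.8

Distance in frame 1: 2.9. Distance in frame 2: 3.7.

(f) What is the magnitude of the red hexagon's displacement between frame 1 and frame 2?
2.9

The red hexagon moved from (2.8, 3.9) to (1.1, 6.3), a distance of √(1.7² + 2.4²) ≈ 2.9.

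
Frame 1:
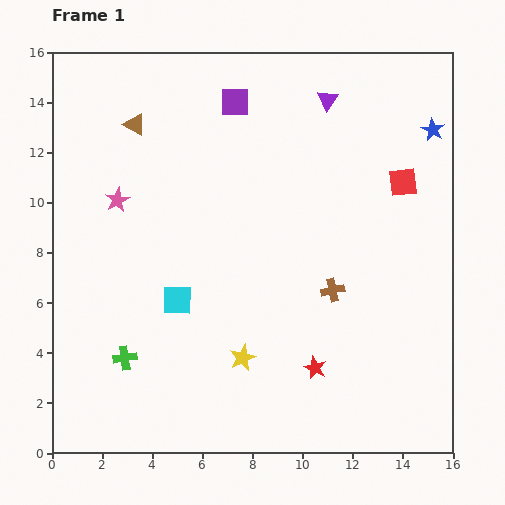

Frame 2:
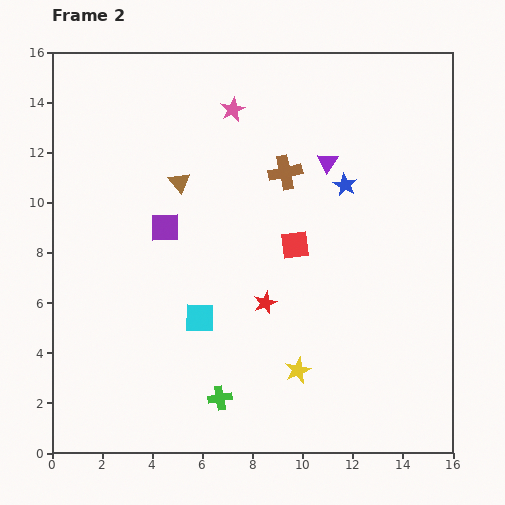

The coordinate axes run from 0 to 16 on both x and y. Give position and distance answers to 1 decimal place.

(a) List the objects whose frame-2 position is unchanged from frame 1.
none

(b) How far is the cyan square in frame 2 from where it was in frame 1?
1.1

The cyan square moved from (5.0, 6.1) to (5.9, 5.4), a distance of √(0.9² + 0.7²) ≈ 1.1.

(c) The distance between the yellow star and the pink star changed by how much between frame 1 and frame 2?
+2.7

Distance in frame 1: 8.0. Distance in frame 2: 10.7.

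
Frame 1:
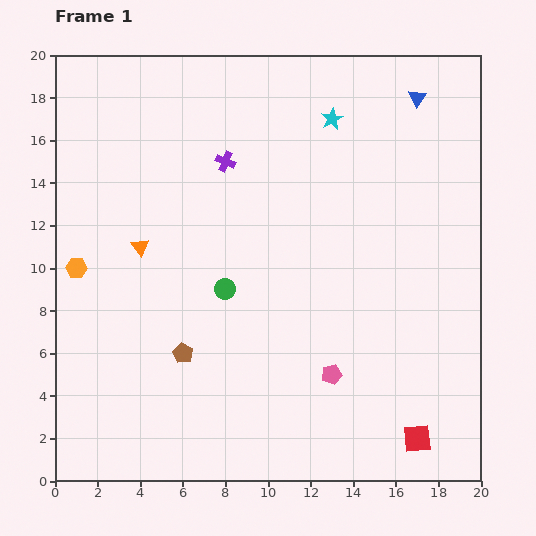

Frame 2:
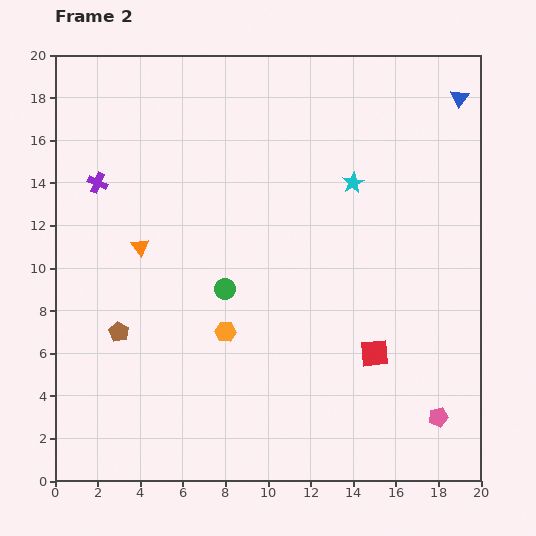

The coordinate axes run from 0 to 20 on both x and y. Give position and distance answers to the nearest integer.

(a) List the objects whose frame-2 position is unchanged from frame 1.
the orange triangle, the green circle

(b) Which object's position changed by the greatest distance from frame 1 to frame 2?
the orange hexagon

(moved 8; next 6)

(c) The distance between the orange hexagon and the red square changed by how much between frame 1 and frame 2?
-11

Distance in frame 1: 18. Distance in frame 2: 7.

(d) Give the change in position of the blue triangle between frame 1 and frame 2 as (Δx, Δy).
(2, 0)

The blue triangle was at (17, 18) in frame 1 and (19, 18) in frame 2.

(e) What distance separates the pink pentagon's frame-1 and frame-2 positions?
5

The pink pentagon moved from (13, 5) to (18, 3), a distance of √(5² + 2²) ≈ 5.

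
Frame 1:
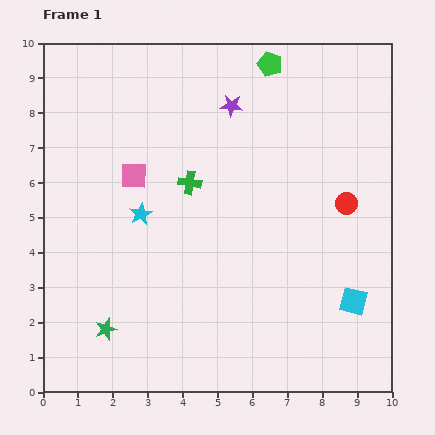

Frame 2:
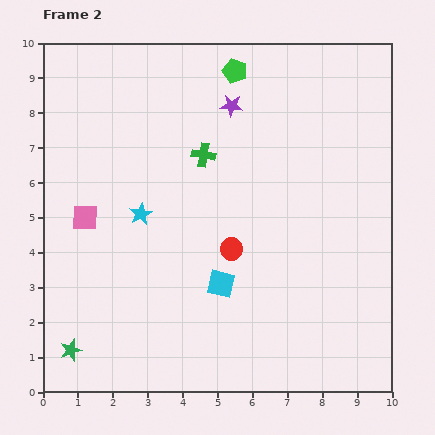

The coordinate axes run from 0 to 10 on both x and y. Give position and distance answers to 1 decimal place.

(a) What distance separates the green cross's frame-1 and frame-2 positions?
0.9

The green cross moved from (4.2, 6.0) to (4.6, 6.8), a distance of √(0.4² + 0.8²) ≈ 0.9.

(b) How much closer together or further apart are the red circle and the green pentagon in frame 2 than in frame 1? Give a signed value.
+0.5

Distance in frame 1: 4.6. Distance in frame 2: 5.1.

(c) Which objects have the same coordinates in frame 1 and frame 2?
the cyan star, the purple star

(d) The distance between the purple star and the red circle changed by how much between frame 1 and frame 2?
-0.2

Distance in frame 1: 4.3. Distance in frame 2: 4.1.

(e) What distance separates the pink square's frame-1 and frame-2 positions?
1.8

The pink square moved from (2.6, 6.2) to (1.2, 5.0), a distance of √(1.4² + 1.2²) ≈ 1.8.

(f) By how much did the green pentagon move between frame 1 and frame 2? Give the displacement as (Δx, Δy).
(-1.0, -0.2)

The green pentagon was at (6.5, 9.4) in frame 1 and (5.5, 9.2) in frame 2.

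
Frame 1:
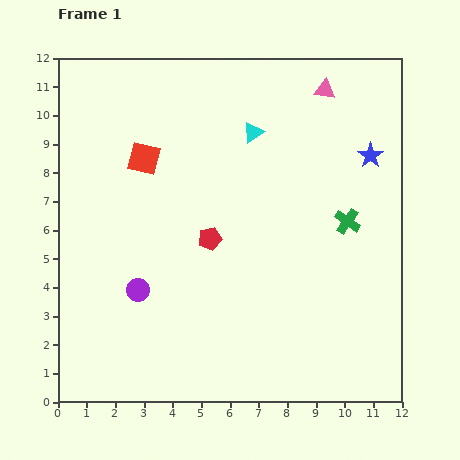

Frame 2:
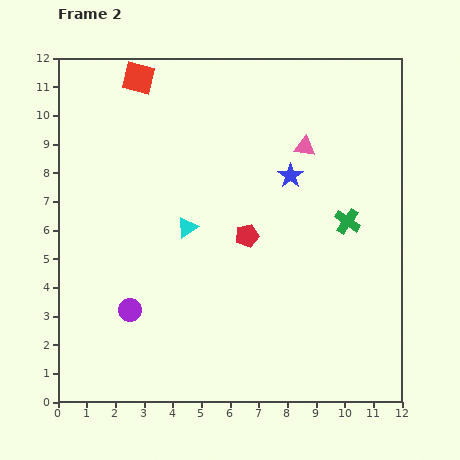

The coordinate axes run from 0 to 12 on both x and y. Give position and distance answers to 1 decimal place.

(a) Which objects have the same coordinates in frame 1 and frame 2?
the green cross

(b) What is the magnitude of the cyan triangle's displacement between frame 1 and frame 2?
4.0

The cyan triangle moved from (6.8, 9.4) to (4.5, 6.1), a distance of √(2.3² + 3.3²) ≈ 4.0.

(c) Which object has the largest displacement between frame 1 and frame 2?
the cyan triangle

(moved 4.0; next 2.9)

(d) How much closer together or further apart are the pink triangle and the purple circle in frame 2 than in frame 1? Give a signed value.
-1.3

Distance in frame 1: 9.6. Distance in frame 2: 8.3.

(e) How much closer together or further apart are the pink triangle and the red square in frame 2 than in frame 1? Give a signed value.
-0.4

Distance in frame 1: 6.7. Distance in frame 2: 6.3.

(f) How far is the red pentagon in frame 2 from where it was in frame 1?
1.3

The red pentagon moved from (5.3, 5.7) to (6.6, 5.8), a distance of √(1.3² + 0.1²) ≈ 1.3.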